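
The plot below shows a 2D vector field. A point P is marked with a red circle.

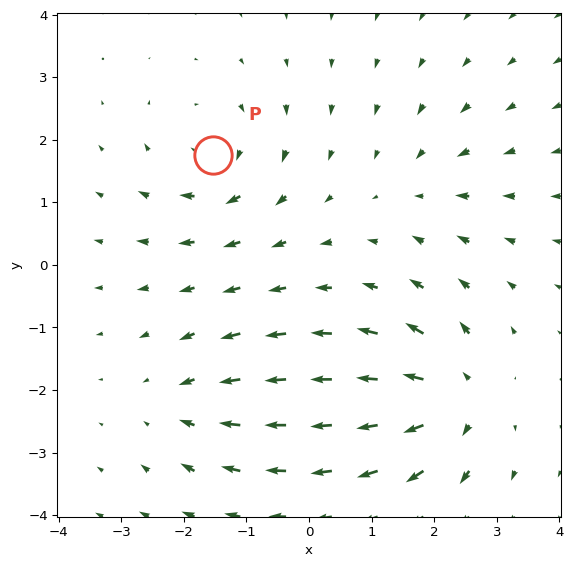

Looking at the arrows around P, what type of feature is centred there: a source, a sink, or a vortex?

vortex

At P (-1.5, 1.8) the arrows circulate clockwise. Divergence ≈0, curl about -4 — near-zero divergence with nonzero curl is a vortex.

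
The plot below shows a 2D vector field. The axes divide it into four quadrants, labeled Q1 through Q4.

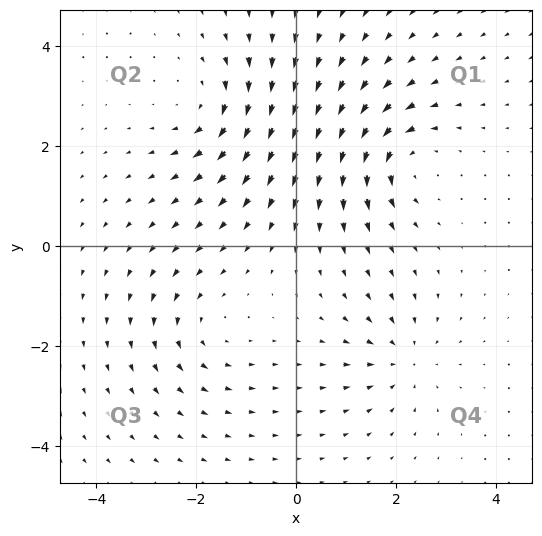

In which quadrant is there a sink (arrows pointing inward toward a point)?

Q4

The sink sits at approximately (2.2, -2.2), which lies in quadrant Q4. The divergence there is about -4, negative as expected for a sink.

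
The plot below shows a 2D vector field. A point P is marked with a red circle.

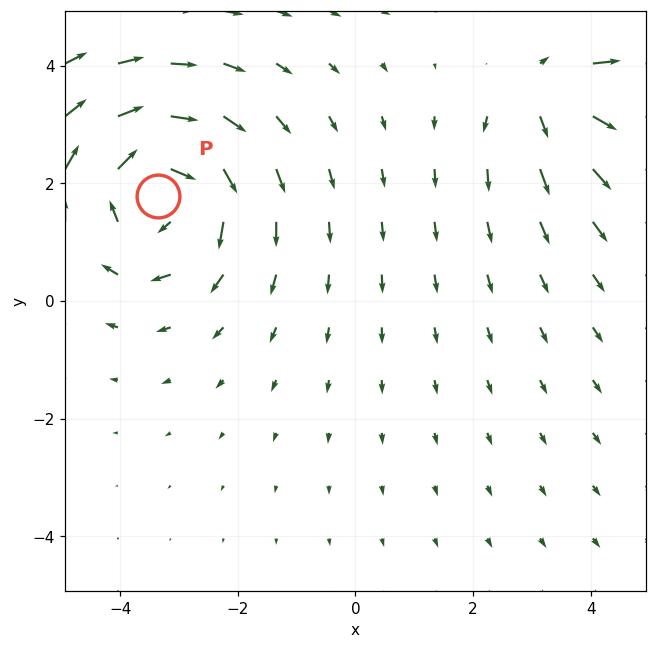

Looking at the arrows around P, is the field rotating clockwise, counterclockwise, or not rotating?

Near P at (-3.4, 1.8) the arrows circulate clockwise. The curl (z-component) there is about -4; negative curl means clockwise rotation.

clockwise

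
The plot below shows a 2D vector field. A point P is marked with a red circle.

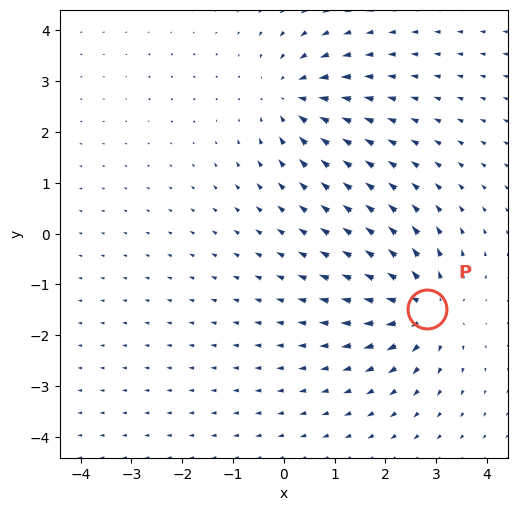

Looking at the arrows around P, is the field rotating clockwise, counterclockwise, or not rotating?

not rotating

Near P at (2.8, -1.5) the arrows show no circulation. The curl there is ≈0.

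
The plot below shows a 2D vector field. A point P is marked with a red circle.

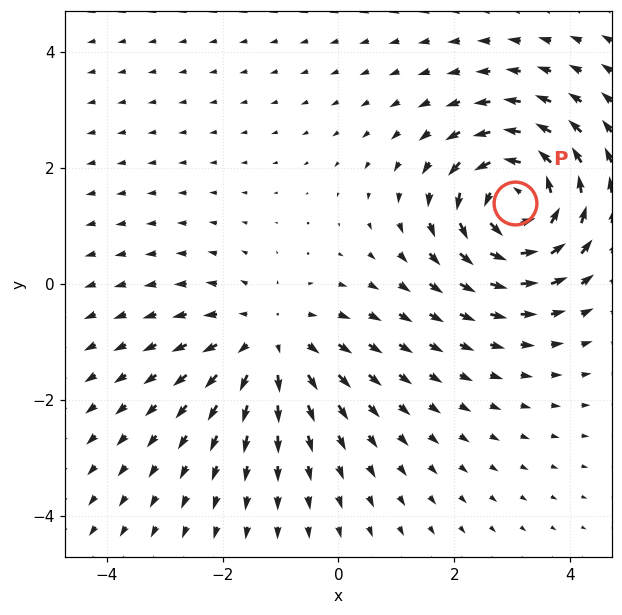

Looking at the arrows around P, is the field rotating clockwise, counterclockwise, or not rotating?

Near P at (3.0, 1.4) the arrows circulate counterclockwise. The curl (z-component) there is about +5; positive curl means counterclockwise rotation.

counterclockwise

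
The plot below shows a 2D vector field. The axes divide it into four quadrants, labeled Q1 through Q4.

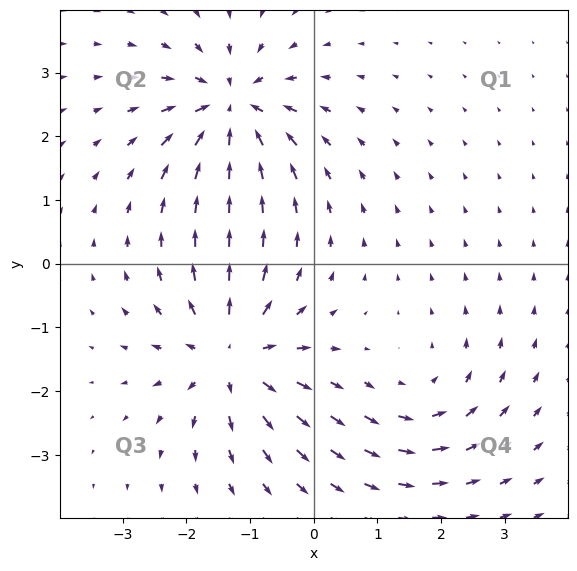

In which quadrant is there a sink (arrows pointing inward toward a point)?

Q2

The sink sits at approximately (-1.3, 2.5), which lies in quadrant Q2. The divergence there is about -5, negative as expected for a sink.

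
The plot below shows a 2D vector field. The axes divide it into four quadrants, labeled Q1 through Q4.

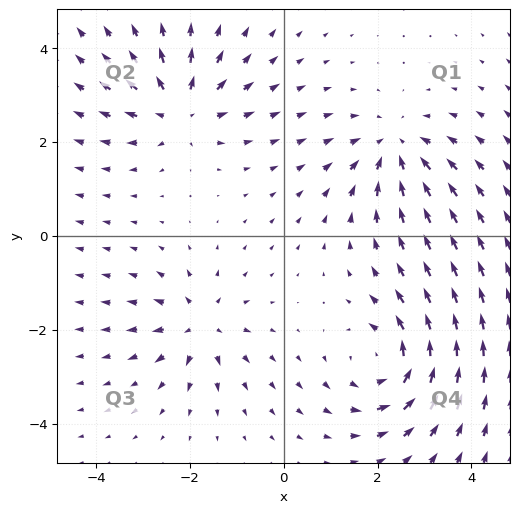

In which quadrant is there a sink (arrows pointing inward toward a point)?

Q1

The sink sits at approximately (2.4, 1.9), which lies in quadrant Q1. The divergence there is about -4, negative as expected for a sink.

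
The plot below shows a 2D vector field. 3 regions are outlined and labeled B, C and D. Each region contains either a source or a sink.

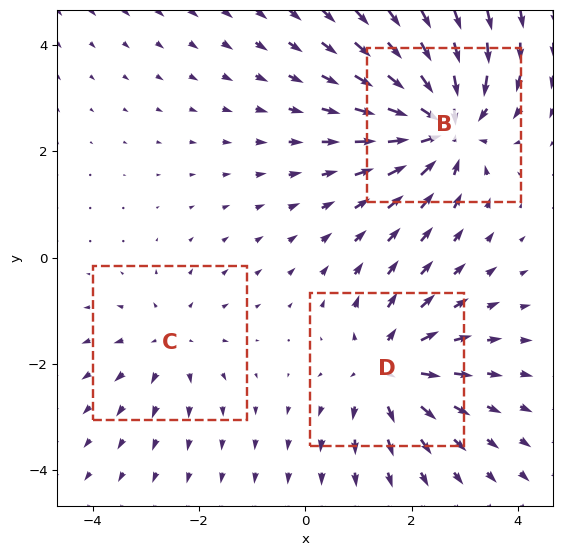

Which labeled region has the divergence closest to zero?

Divergence at each region's feature centre — B: about -5, C: about +2, D: about +4. Region C is closest to zero.

C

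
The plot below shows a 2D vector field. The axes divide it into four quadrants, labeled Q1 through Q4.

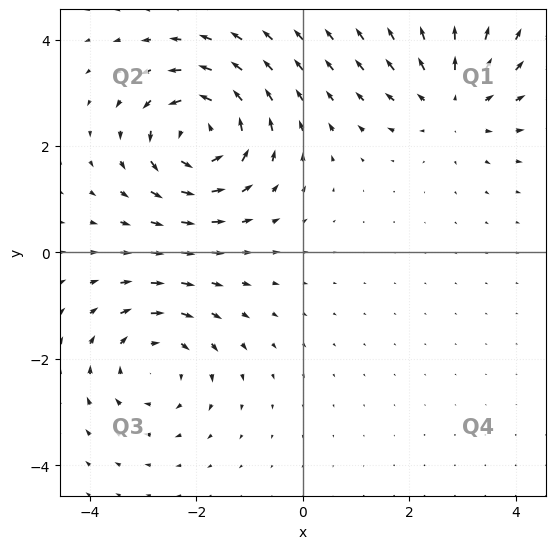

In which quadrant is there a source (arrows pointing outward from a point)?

Q1

The source sits at approximately (2.8, 2.9), which lies in quadrant Q1. The divergence there is about +3, positive as expected for a source.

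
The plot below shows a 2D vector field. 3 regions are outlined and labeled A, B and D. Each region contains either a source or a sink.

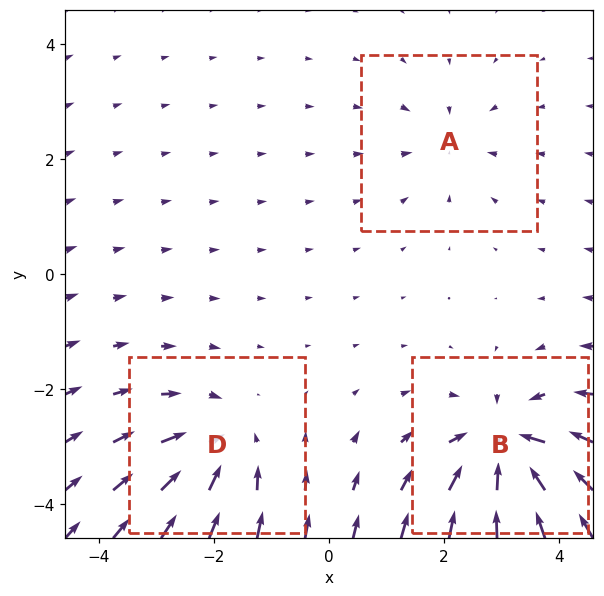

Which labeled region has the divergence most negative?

Divergence at each region's feature centre — A: about -2, B: about -6, D: about -4. Region B is most negative.

B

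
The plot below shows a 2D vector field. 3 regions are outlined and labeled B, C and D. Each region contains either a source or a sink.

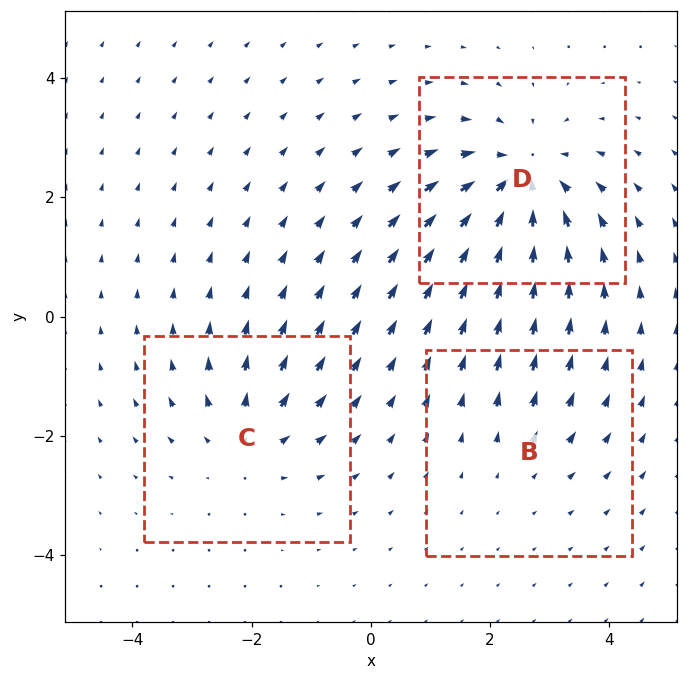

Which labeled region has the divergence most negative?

D

Divergence at each region's feature centre — B: about +2, C: about +3, D: about -5. Region D is most negative.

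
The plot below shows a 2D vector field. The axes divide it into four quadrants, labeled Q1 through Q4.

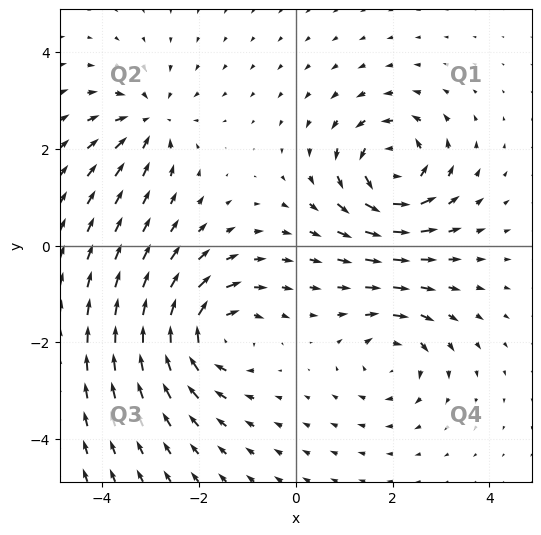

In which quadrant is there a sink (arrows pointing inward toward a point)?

Q2

The sink sits at approximately (-3.0, 2.6), which lies in quadrant Q2. The divergence there is about -4, negative as expected for a sink.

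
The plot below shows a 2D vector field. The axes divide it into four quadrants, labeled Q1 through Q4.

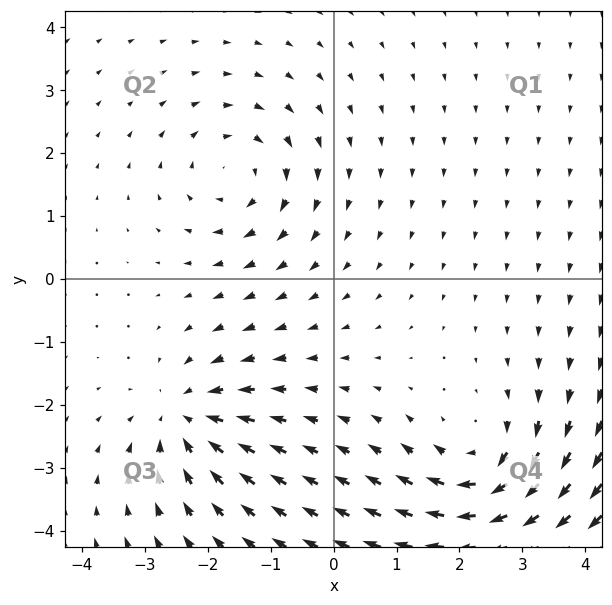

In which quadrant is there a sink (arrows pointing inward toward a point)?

Q3

The sink sits at approximately (-2.3, -2.2), which lies in quadrant Q3. The divergence there is about -4, negative as expected for a sink.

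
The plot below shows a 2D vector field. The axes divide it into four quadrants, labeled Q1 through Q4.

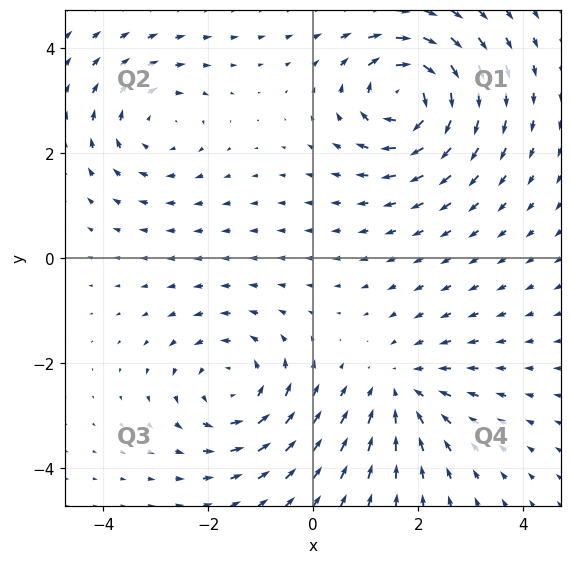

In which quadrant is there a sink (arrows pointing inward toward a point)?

The sink sits at approximately (1.6, -2.5), which lies in quadrant Q4. The divergence there is about -3, negative as expected for a sink.

Q4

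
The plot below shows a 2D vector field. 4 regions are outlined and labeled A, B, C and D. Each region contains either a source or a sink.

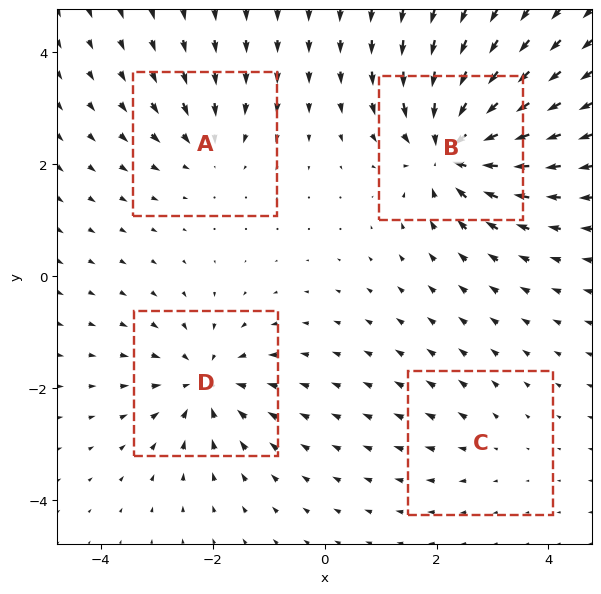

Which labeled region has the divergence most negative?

Divergence at each region's feature centre — A: about -4, B: about -8, C: about +2, D: about -6. Region B is most negative.

B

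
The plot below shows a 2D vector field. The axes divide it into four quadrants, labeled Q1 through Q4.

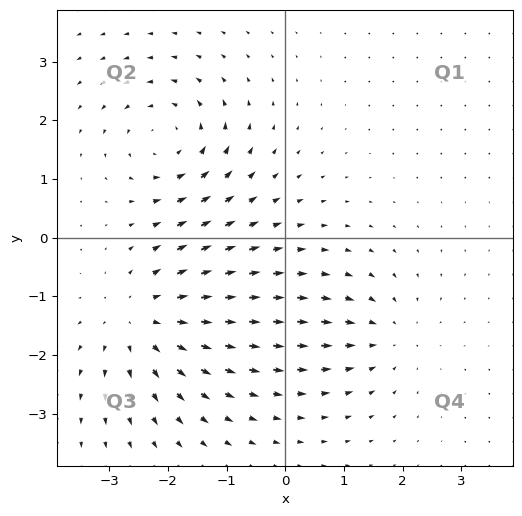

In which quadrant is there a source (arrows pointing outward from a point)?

Q3

The source sits at approximately (-2.4, -1.4), which lies in quadrant Q3. The divergence there is about +3, positive as expected for a source.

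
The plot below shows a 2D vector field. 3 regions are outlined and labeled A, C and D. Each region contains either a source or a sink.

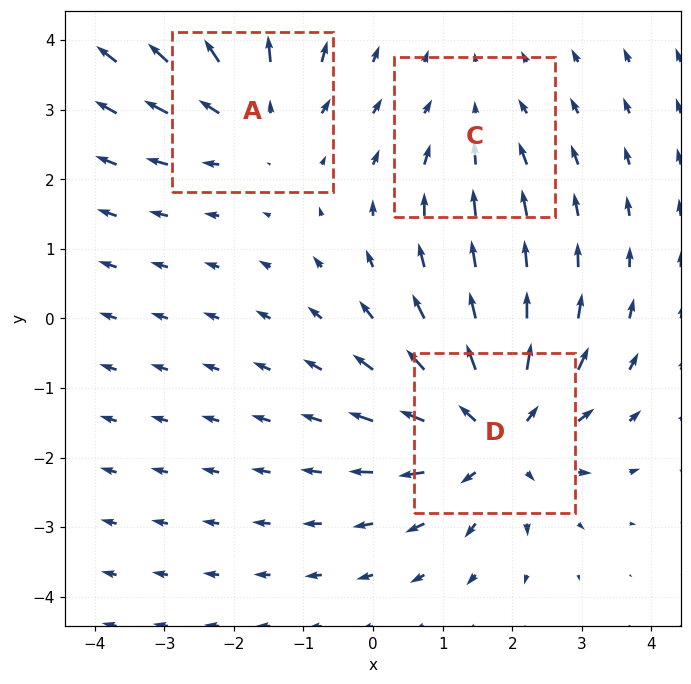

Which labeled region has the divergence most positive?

Divergence at each region's feature centre — A: about +3, C: about -2, D: about +5. Region D is most positive.

D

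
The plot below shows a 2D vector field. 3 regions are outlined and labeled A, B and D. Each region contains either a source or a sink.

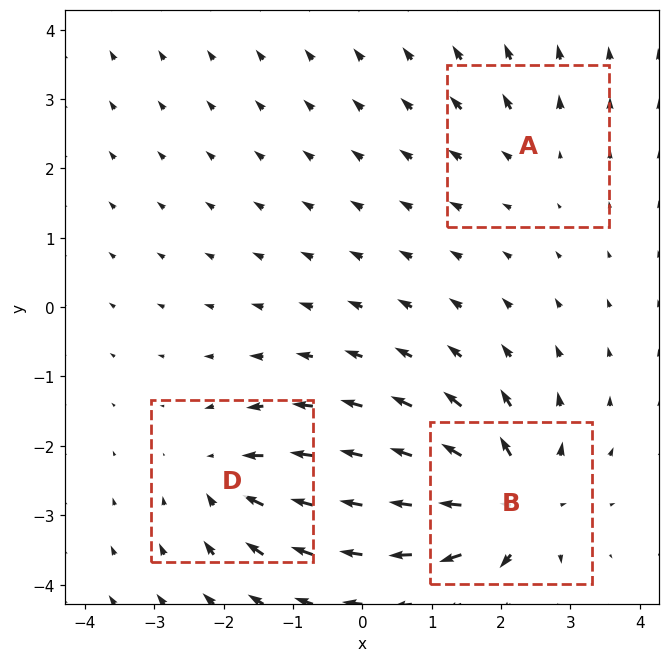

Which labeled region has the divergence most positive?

Divergence at each region's feature centre — A: about +2, B: about +6, D: about -4. Region B is most positive.

B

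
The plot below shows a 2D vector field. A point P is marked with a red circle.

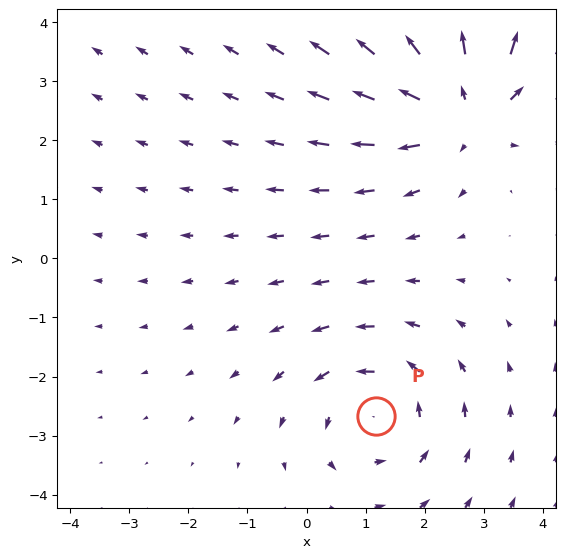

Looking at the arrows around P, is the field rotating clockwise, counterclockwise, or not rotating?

Near P at (1.2, -2.7) the arrows circulate counterclockwise. The curl (z-component) there is about +3; positive curl means counterclockwise rotation.

counterclockwise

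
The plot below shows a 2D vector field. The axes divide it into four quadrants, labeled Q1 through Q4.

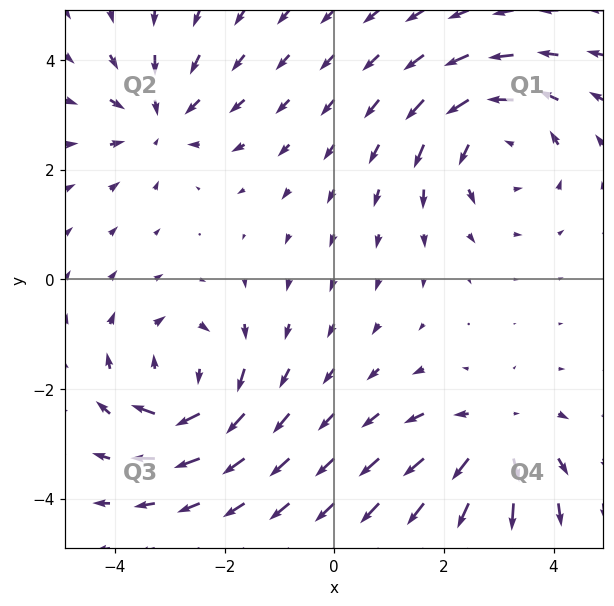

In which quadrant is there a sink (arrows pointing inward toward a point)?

The sink sits at approximately (-3.2, 2.9), which lies in quadrant Q2. The divergence there is about -3, negative as expected for a sink.

Q2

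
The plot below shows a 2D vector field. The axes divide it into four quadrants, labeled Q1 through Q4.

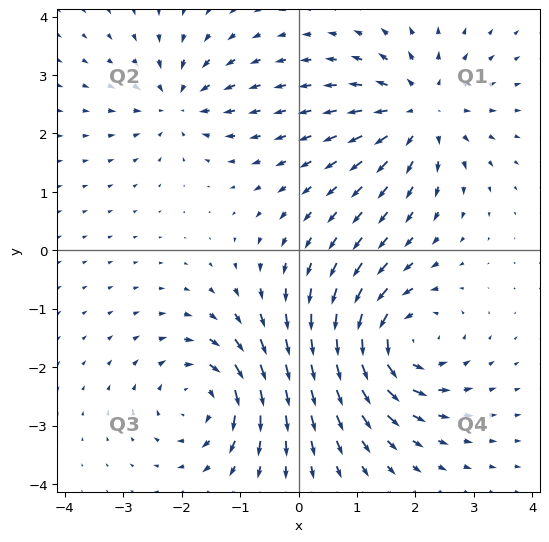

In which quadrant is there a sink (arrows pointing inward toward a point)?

Q2

The sink sits at approximately (-2.1, 2.5), which lies in quadrant Q2. The divergence there is about -4, negative as expected for a sink.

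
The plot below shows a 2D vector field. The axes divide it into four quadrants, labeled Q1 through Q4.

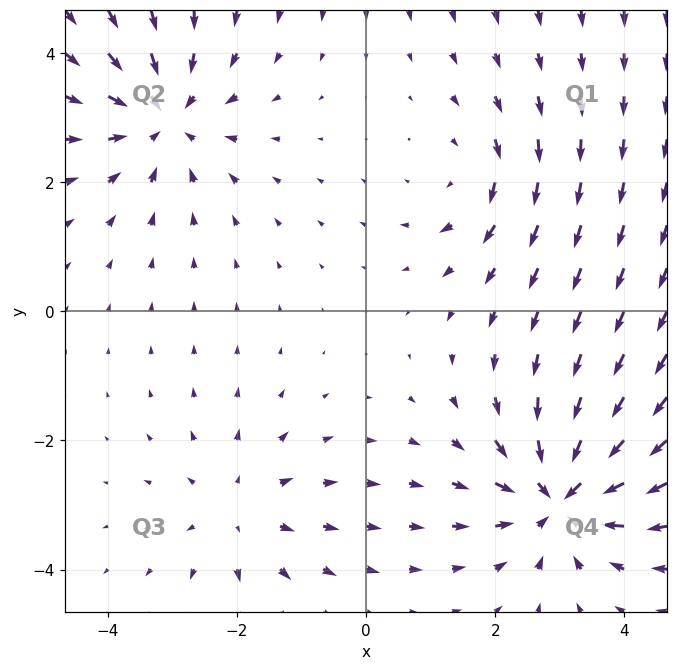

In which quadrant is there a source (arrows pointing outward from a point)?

The source sits at approximately (-2.0, -3.1), which lies in quadrant Q3. The divergence there is about +3, positive as expected for a source.

Q3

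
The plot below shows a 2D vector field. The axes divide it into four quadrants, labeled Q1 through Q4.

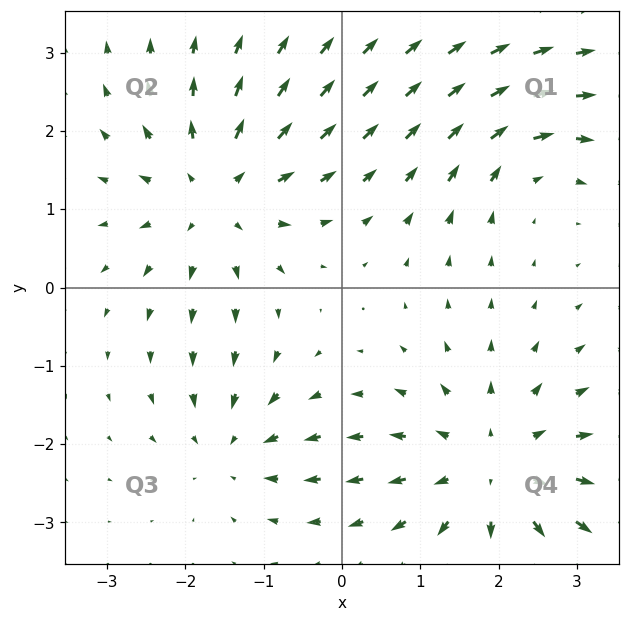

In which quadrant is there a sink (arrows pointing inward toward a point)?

Q3

The sink sits at approximately (-1.4, -2.1), which lies in quadrant Q3. The divergence there is about -3, negative as expected for a sink.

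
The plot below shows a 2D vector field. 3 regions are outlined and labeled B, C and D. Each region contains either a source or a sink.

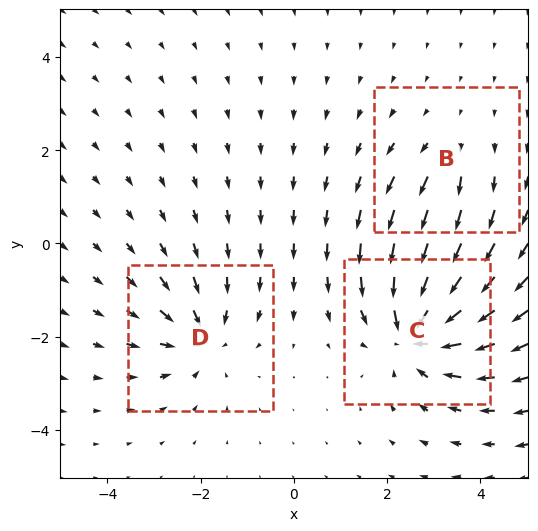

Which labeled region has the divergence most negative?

Divergence at each region's feature centre — B: about +2, C: about -5, D: about -4. Region C is most negative.

C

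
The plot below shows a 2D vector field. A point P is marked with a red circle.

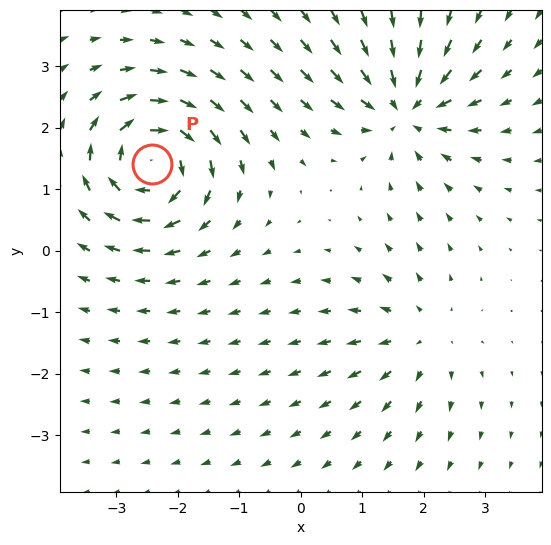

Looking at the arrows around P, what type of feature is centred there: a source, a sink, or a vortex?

At P (-2.4, 1.4) the arrows circulate clockwise. Divergence ≈0, curl about -7 — near-zero divergence with nonzero curl is a vortex.

vortex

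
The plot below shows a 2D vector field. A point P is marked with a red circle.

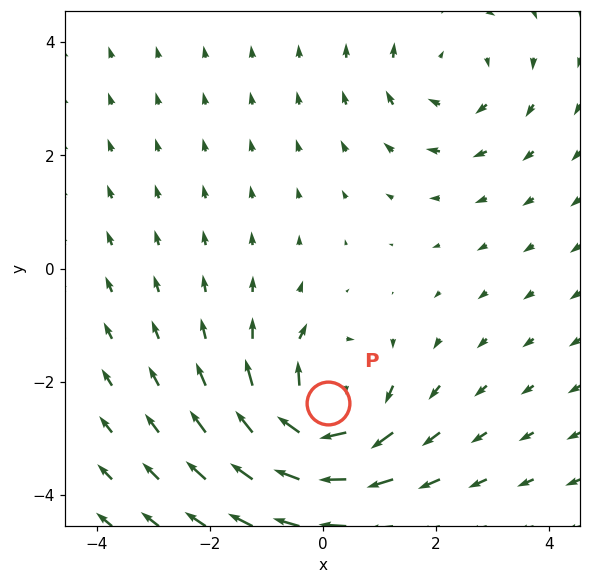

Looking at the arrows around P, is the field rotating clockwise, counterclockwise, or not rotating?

Near P at (0.1, -2.4) the arrows circulate clockwise. The curl (z-component) there is about -5; negative curl means clockwise rotation.

clockwise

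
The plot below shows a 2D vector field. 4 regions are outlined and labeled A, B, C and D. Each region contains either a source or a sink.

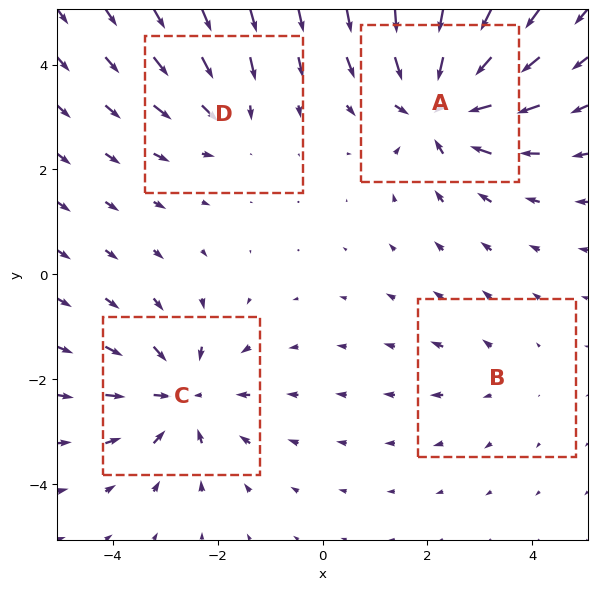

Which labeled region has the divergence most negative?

Divergence at each region's feature centre — A: about -7, B: about +2, C: about -5, D: about -3. Region A is most negative.

A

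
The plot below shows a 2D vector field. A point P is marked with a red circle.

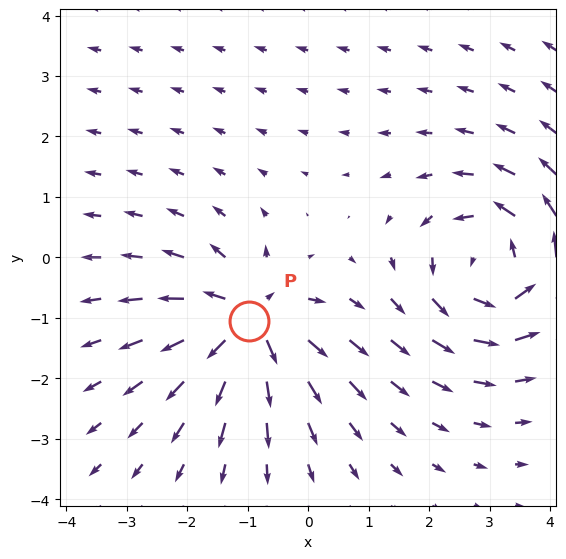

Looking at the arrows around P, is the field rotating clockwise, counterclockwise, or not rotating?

not rotating

Near P at (-1.0, -1.1) the arrows show no circulation. The curl there is ≈0.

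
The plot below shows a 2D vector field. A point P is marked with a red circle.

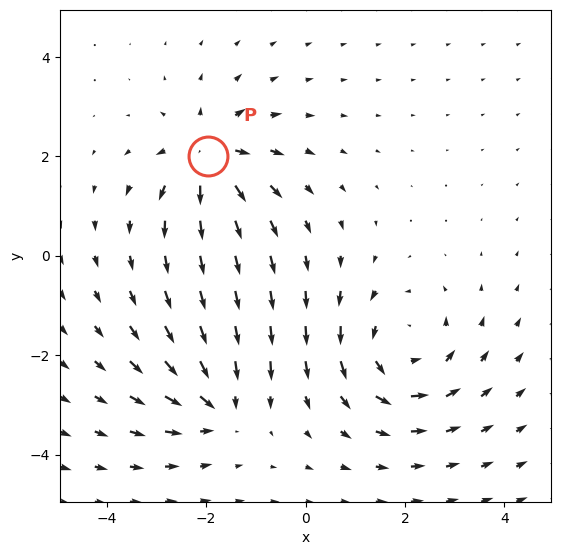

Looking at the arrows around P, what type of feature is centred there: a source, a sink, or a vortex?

source

At P (-2.0, 2.0) the arrows spread outward. Divergence about +5, curl ≈0 — positive divergence with near-zero curl is a source.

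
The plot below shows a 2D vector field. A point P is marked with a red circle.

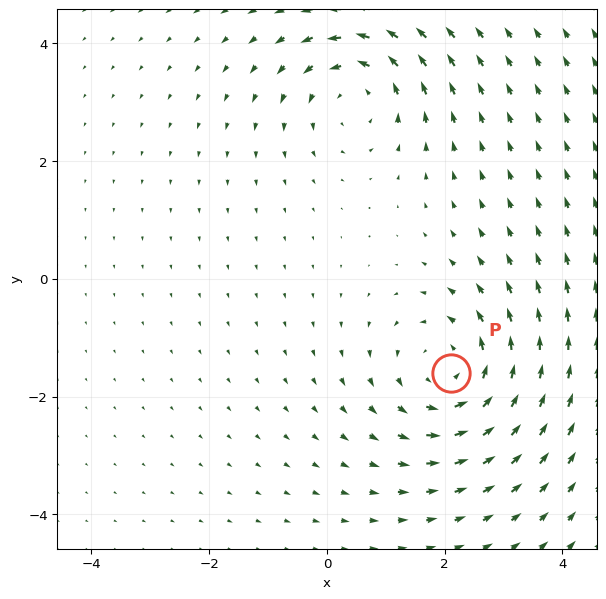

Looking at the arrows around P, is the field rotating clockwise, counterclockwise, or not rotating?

counterclockwise

Near P at (2.1, -1.6) the arrows circulate counterclockwise. The curl (z-component) there is about +4; positive curl means counterclockwise rotation.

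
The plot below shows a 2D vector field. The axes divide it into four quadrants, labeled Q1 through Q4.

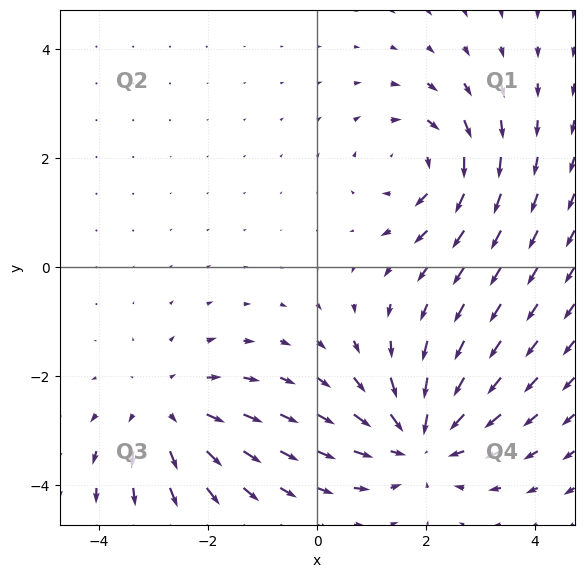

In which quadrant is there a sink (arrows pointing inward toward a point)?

Q4

The sink sits at approximately (1.9, -3.2), which lies in quadrant Q4. The divergence there is about -3, negative as expected for a sink.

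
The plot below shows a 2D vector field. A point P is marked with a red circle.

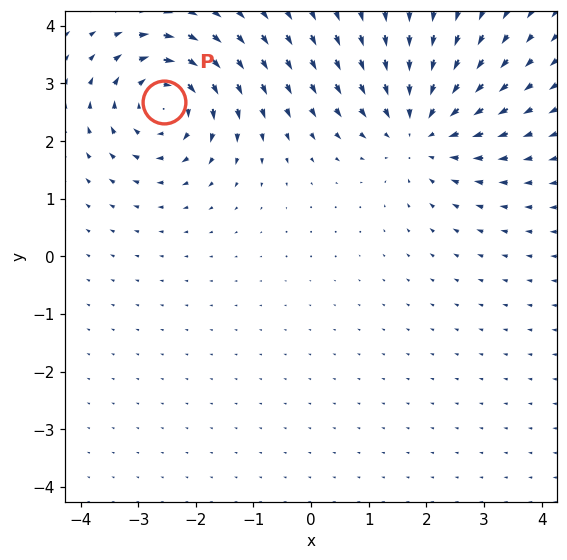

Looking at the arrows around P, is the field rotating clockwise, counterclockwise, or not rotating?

clockwise

Near P at (-2.5, 2.7) the arrows circulate clockwise. The curl (z-component) there is about -5; negative curl means clockwise rotation.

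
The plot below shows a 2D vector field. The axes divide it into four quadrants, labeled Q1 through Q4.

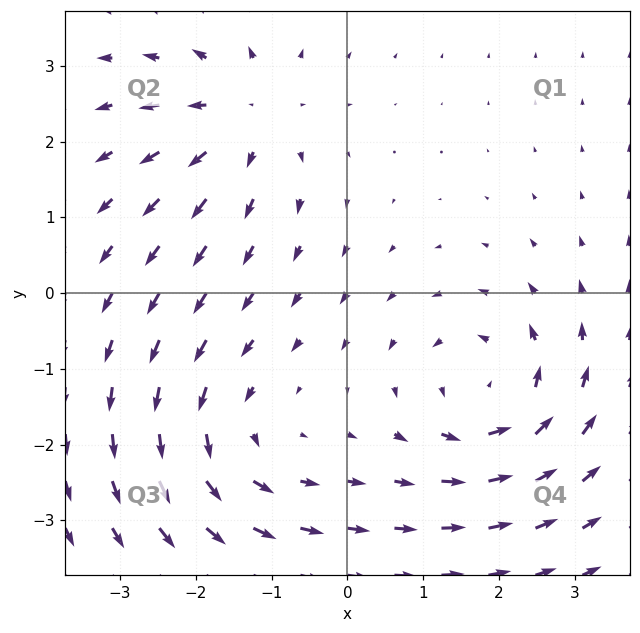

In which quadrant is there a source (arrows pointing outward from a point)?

Q2

The source sits at approximately (-1.3, 2.3), which lies in quadrant Q2. The divergence there is about +4, positive as expected for a source.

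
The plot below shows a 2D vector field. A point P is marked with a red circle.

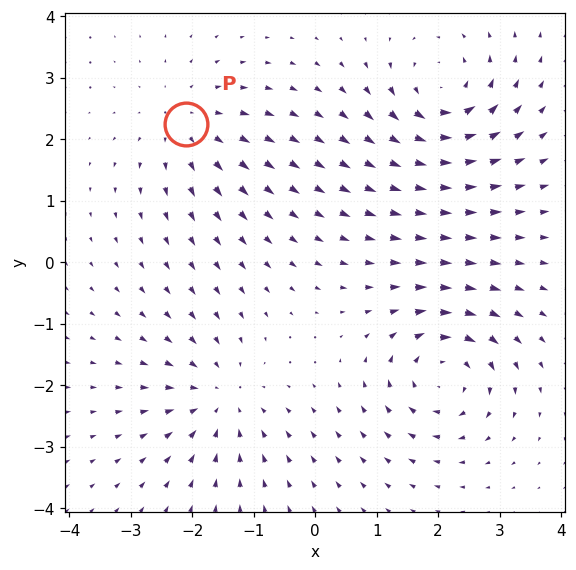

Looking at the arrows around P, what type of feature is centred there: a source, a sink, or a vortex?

At P (-2.1, 2.3) the arrows spread outward. Divergence about +4, curl ≈0 — positive divergence with near-zero curl is a source.

source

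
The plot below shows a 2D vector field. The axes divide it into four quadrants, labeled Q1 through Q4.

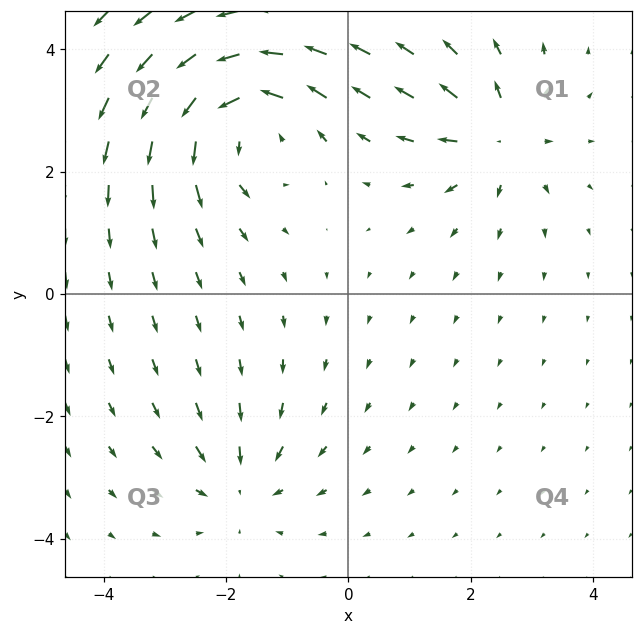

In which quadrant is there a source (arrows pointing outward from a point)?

The source sits at approximately (2.5, 2.6), which lies in quadrant Q1. The divergence there is about +4, positive as expected for a source.

Q1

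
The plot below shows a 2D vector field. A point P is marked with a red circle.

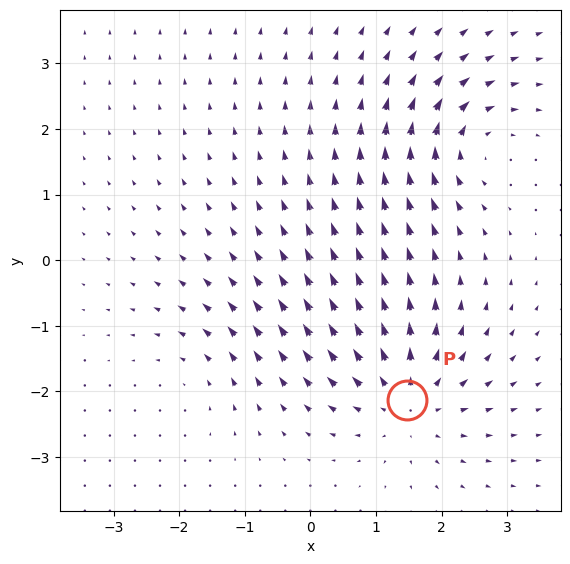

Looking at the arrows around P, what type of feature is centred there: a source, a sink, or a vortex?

At P (1.5, -2.1) the arrows spread outward. Divergence about +5, curl ≈0 — positive divergence with near-zero curl is a source.

source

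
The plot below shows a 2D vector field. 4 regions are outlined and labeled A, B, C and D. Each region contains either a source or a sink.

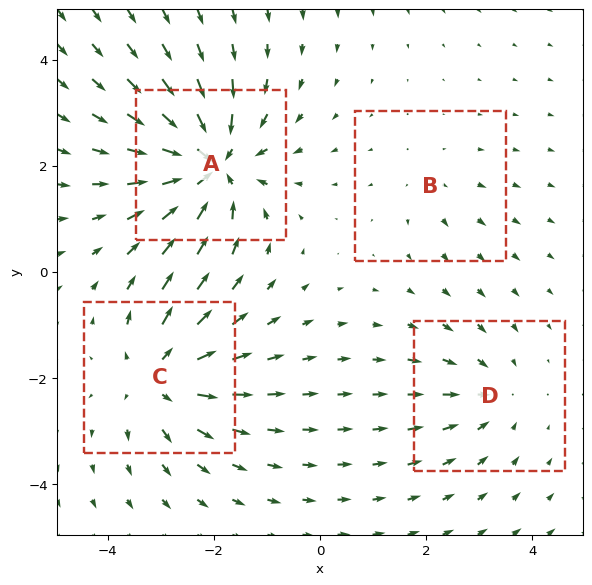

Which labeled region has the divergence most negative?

Divergence at each region's feature centre — A: about -7, B: about +2, C: about +5, D: about -3. Region A is most negative.

A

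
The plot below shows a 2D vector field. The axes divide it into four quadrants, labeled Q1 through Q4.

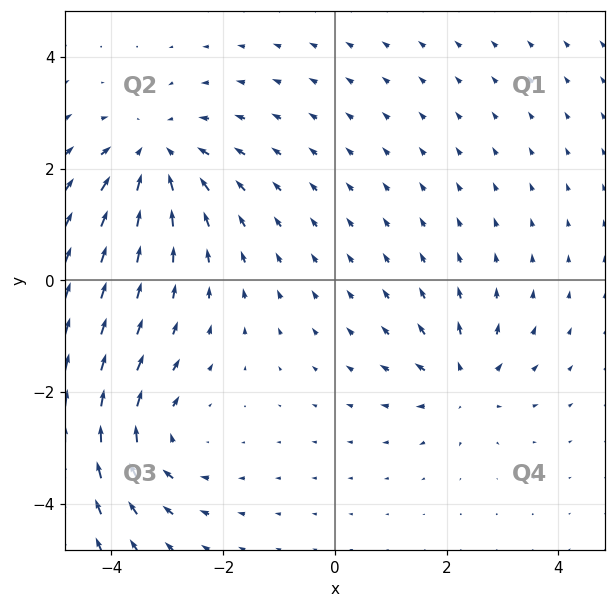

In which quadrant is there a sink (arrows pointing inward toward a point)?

Q2

The sink sits at approximately (-3.2, 2.2), which lies in quadrant Q2. The divergence there is about -4, negative as expected for a sink.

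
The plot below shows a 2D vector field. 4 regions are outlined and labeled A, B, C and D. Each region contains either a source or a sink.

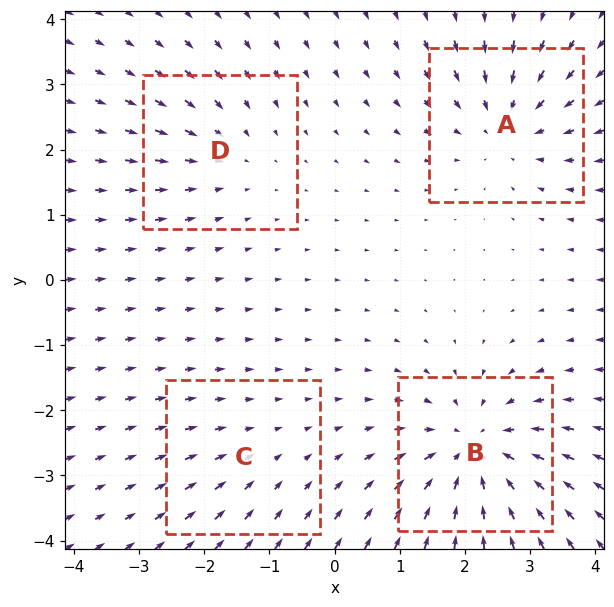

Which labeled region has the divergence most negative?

Divergence at each region's feature centre — A: about -5, B: about -7, C: about -2, D: about -3. Region B is most negative.

B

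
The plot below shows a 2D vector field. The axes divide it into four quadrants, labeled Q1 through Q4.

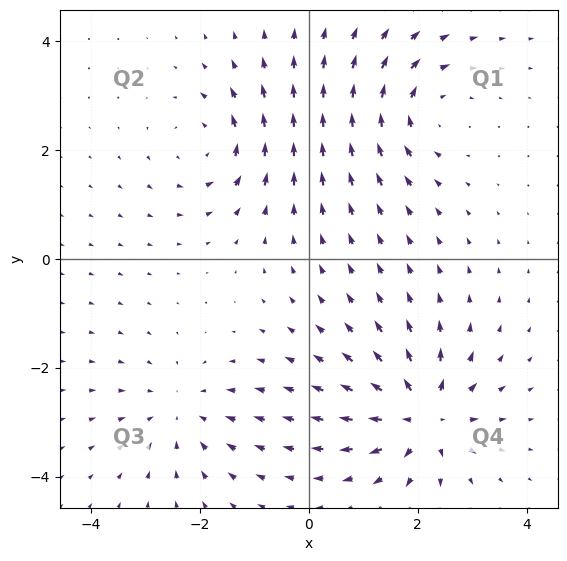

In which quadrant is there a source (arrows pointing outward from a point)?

The source sits at approximately (2.1, -2.9), which lies in quadrant Q4. The divergence there is about +7, positive as expected for a source.

Q4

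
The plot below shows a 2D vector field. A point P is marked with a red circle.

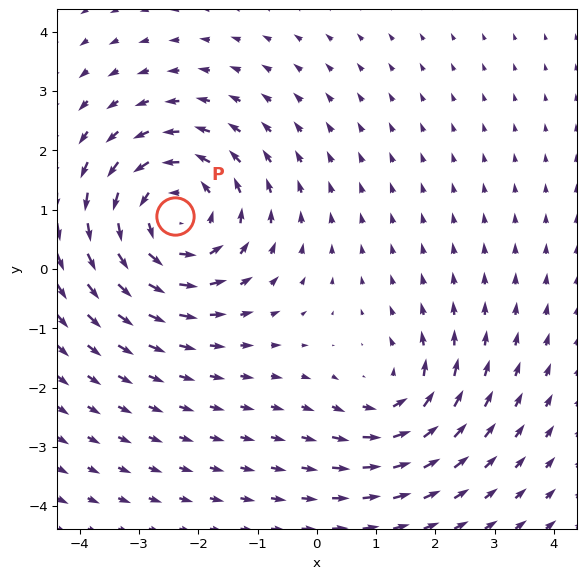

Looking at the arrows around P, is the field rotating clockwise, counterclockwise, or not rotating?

counterclockwise

Near P at (-2.4, 0.9) the arrows circulate counterclockwise. The curl (z-component) there is about +4; positive curl means counterclockwise rotation.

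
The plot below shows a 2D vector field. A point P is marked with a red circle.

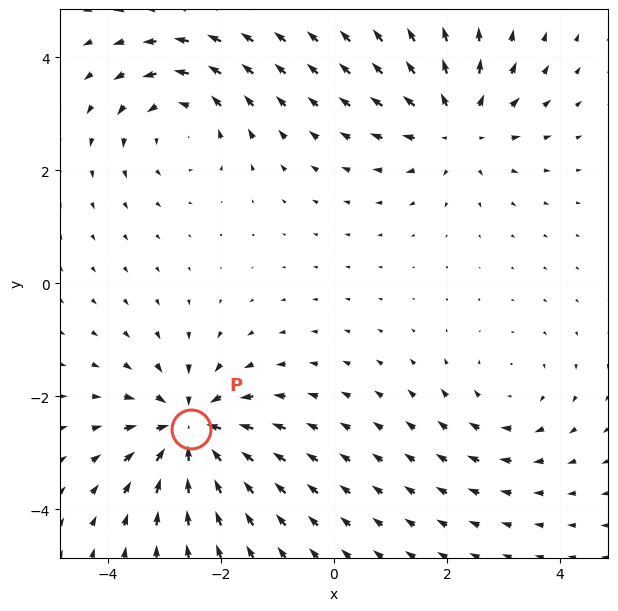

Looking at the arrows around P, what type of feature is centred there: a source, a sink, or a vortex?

sink

At P (-2.5, -2.6) the arrows converge inward. Divergence about -6, curl ≈0 — negative divergence with near-zero curl is a sink.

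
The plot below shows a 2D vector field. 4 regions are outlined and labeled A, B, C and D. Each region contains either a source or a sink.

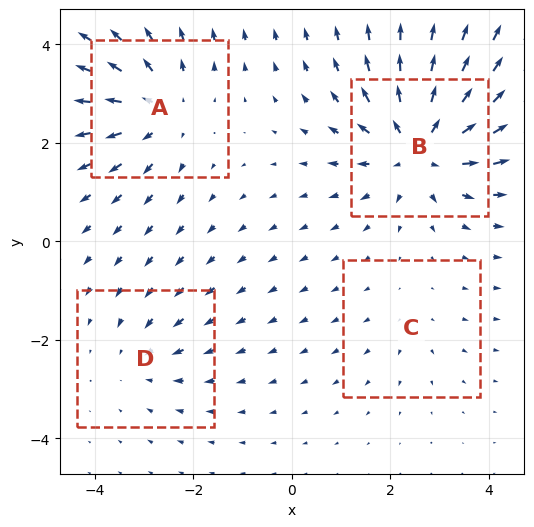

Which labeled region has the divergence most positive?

Divergence at each region's feature centre — A: about +5, B: about +7, C: about +2, D: about -3. Region B is most positive.

B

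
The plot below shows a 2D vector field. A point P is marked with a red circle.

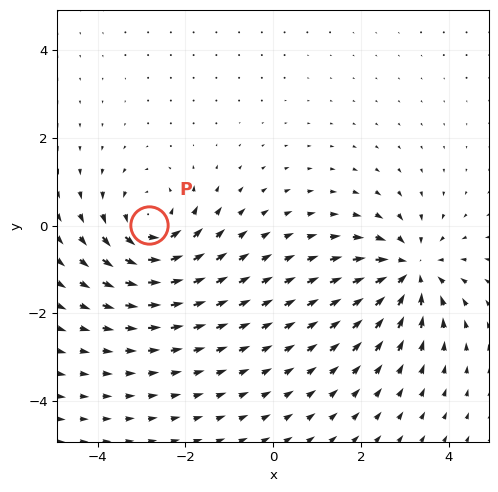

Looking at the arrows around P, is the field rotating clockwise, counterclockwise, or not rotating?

Near P at (-2.8, 0.0) the arrows circulate counterclockwise. The curl (z-component) there is about +5; positive curl means counterclockwise rotation.

counterclockwise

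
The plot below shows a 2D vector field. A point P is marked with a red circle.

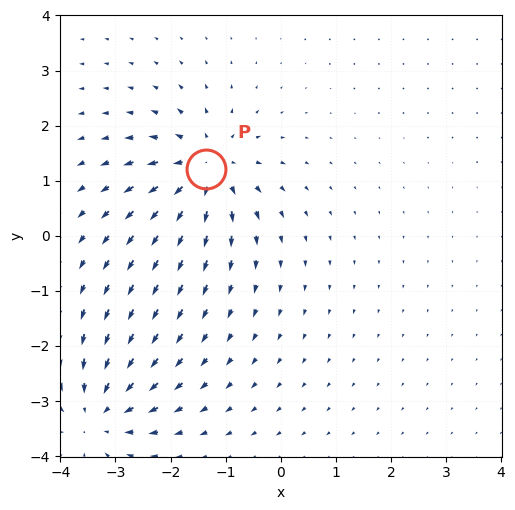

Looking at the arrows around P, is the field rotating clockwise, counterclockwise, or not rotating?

not rotating

Near P at (-1.3, 1.2) the arrows show no circulation. The curl there is ≈0.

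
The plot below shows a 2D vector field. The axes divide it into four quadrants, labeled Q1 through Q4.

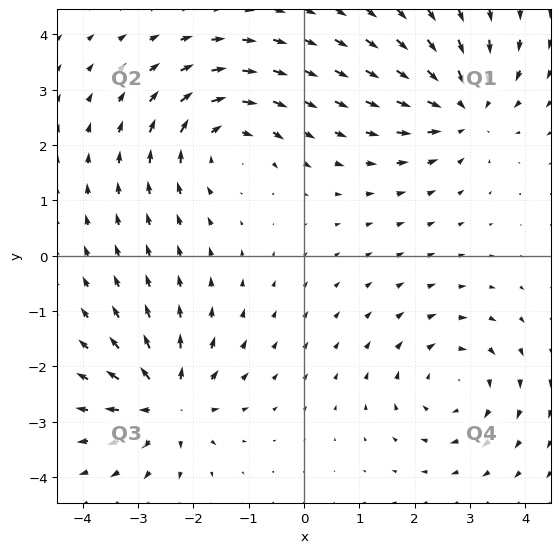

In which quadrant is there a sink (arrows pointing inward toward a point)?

The sink sits at approximately (2.9, 2.7), which lies in quadrant Q1. The divergence there is about -5, negative as expected for a sink.

Q1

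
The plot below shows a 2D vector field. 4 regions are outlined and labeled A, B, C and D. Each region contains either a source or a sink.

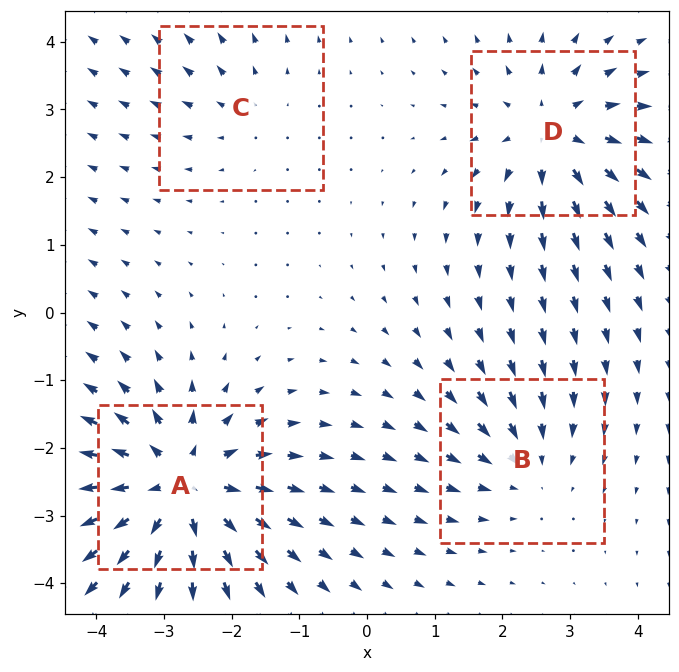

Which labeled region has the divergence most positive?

Divergence at each region's feature centre — A: about +7, B: about -3, C: about +2, D: about +5. Region A is most positive.

A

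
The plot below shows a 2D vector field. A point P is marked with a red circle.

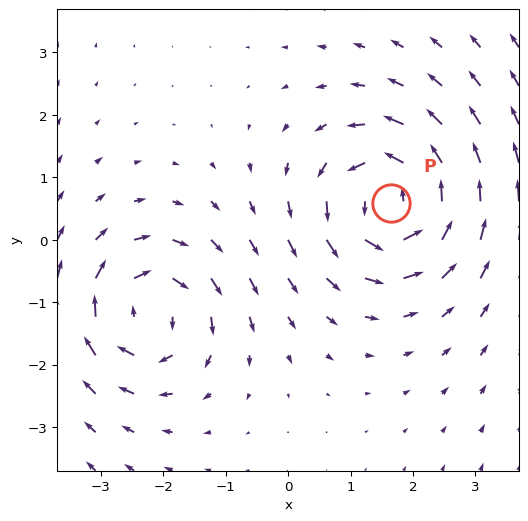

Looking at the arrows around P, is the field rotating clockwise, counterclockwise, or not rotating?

Near P at (1.6, 0.6) the arrows circulate counterclockwise. The curl (z-component) there is about +6; positive curl means counterclockwise rotation.

counterclockwise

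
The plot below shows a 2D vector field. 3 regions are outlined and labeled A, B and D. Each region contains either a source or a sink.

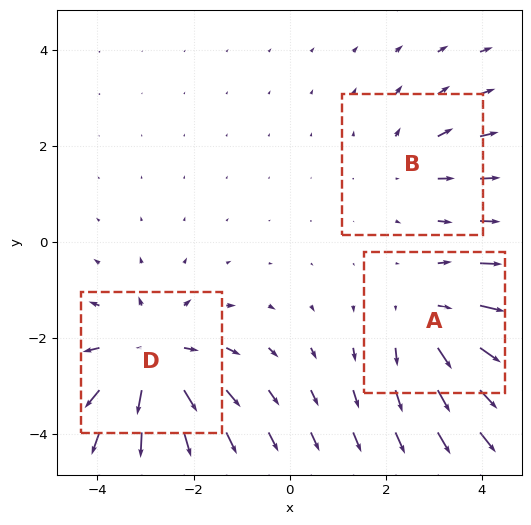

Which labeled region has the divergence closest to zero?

B

Divergence at each region's feature centre — A: about +3, B: about +2, D: about +4. Region B is closest to zero.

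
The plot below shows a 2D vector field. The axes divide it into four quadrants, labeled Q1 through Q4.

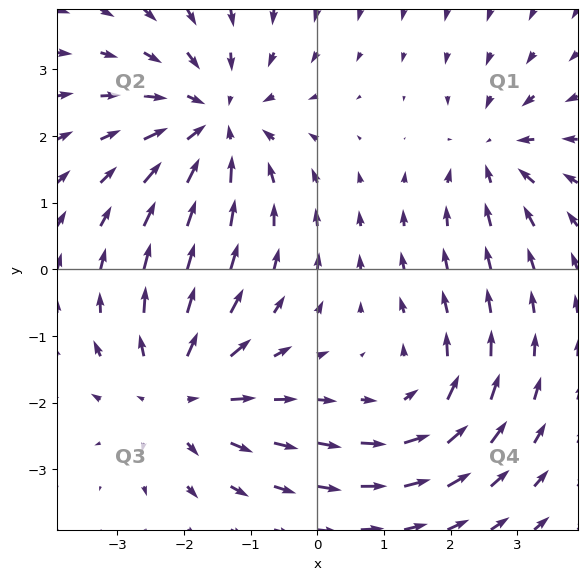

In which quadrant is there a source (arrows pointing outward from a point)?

The source sits at approximately (-2.1, -1.8), which lies in quadrant Q3. The divergence there is about +4, positive as expected for a source.

Q3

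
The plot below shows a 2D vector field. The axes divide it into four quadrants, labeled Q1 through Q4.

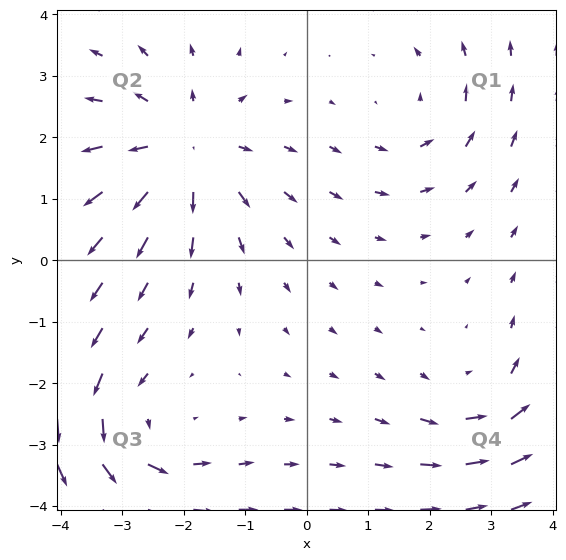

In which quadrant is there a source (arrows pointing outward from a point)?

Q2

The source sits at approximately (-2.0, 1.8), which lies in quadrant Q2. The divergence there is about +4, positive as expected for a source.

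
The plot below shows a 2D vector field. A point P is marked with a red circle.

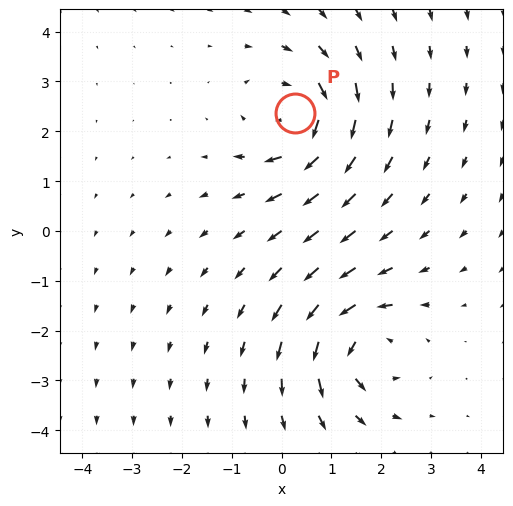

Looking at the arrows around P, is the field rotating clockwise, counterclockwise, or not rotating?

clockwise

Near P at (0.3, 2.4) the arrows circulate clockwise. The curl (z-component) there is about -4; negative curl means clockwise rotation.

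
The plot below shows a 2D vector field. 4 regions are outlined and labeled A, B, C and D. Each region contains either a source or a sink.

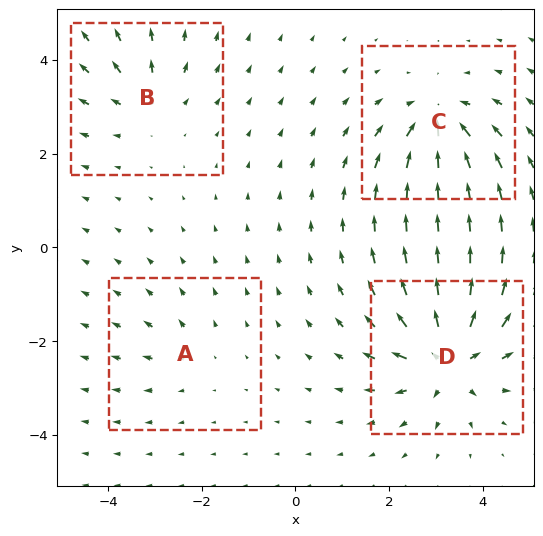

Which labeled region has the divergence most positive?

D

Divergence at each region's feature centre — A: about +2, B: about +4, C: about -6, D: about +8. Region D is most positive.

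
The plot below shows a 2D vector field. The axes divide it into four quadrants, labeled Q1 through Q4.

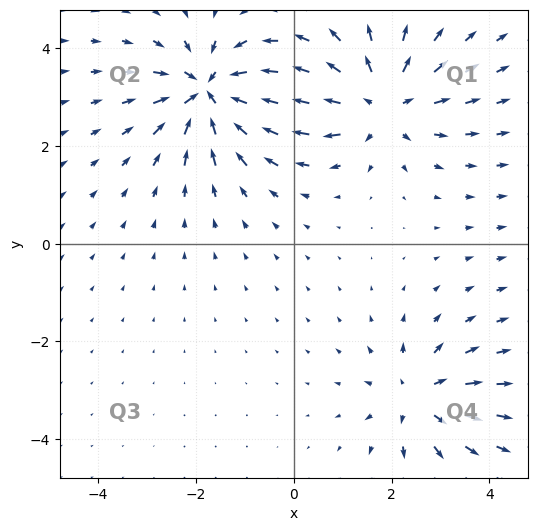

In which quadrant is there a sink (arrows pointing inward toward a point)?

The sink sits at approximately (-1.7, 3.1), which lies in quadrant Q2. The divergence there is about -6, negative as expected for a sink.

Q2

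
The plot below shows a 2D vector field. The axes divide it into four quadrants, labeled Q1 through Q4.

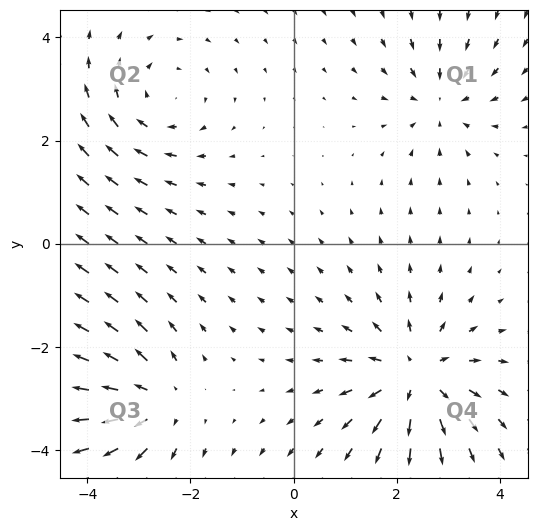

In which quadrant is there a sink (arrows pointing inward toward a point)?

Q1

The sink sits at approximately (2.9, 2.8), which lies in quadrant Q1. The divergence there is about -3, negative as expected for a sink.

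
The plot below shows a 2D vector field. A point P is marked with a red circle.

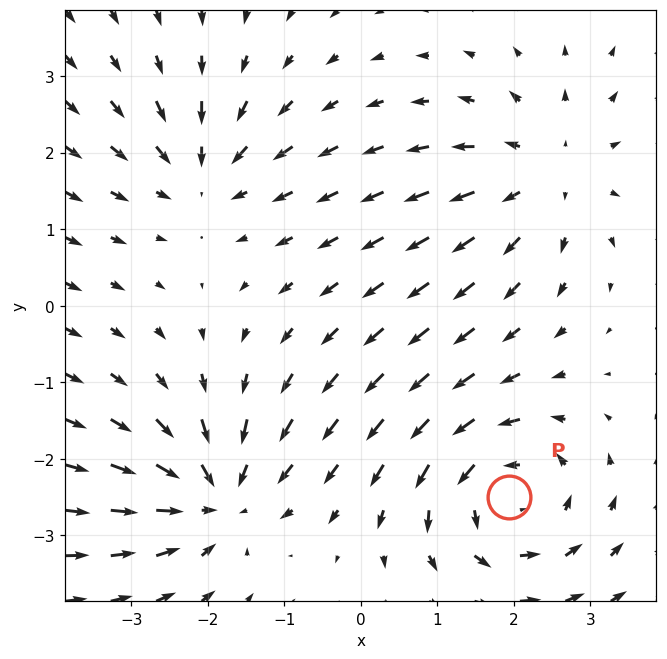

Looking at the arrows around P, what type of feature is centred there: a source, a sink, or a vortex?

At P (1.9, -2.5) the arrows circulate counterclockwise. Divergence ≈0, curl about +5 — near-zero divergence with nonzero curl is a vortex.

vortex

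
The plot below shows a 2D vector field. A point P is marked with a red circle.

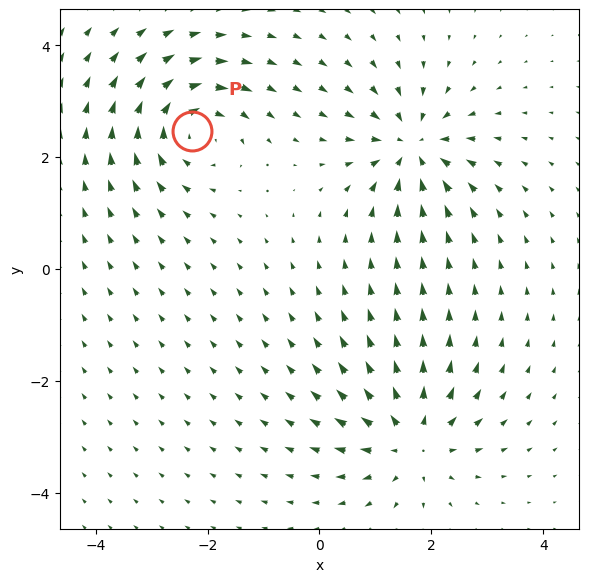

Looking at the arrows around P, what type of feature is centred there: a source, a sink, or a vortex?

At P (-2.3, 2.5) the arrows circulate clockwise. Divergence ≈0, curl about -6 — near-zero divergence with nonzero curl is a vortex.

vortex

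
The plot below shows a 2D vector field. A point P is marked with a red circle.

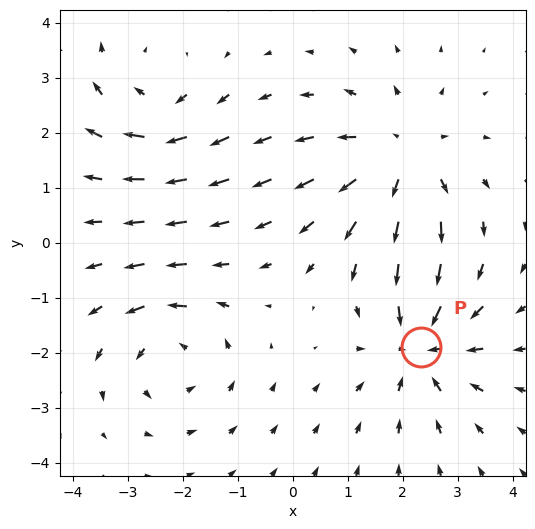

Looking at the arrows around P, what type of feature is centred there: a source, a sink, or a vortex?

At P (2.3, -1.9) the arrows converge inward. Divergence about -5, curl ≈0 — negative divergence with near-zero curl is a sink.

sink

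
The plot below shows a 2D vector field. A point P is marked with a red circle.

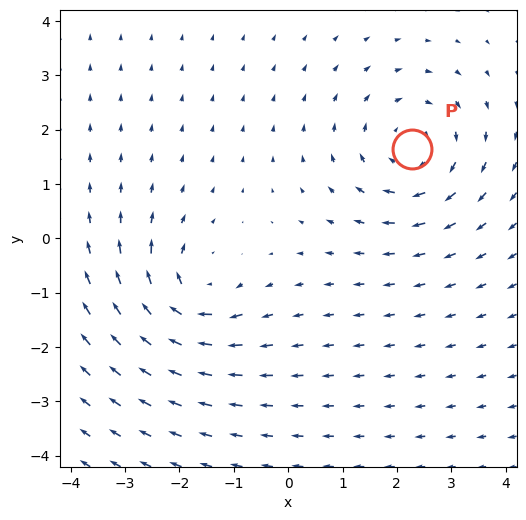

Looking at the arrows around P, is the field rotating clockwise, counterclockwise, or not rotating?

clockwise

Near P at (2.3, 1.6) the arrows circulate clockwise. The curl (z-component) there is about -4; negative curl means clockwise rotation.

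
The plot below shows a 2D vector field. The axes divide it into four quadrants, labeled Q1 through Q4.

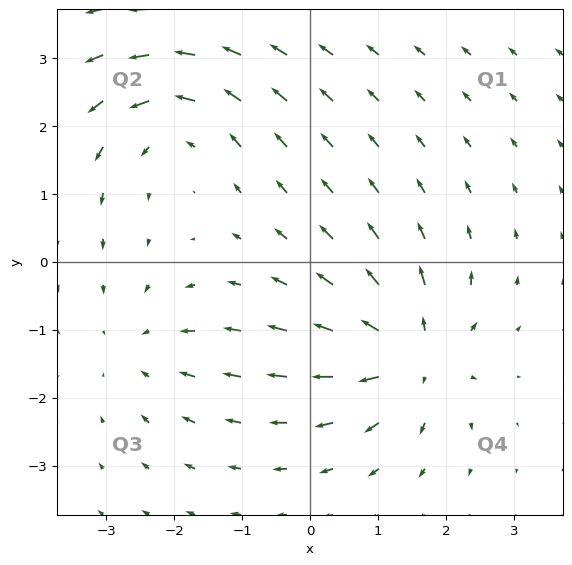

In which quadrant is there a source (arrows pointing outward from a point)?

Q4

The source sits at approximately (1.5, -1.3), which lies in quadrant Q4. The divergence there is about +6, positive as expected for a source.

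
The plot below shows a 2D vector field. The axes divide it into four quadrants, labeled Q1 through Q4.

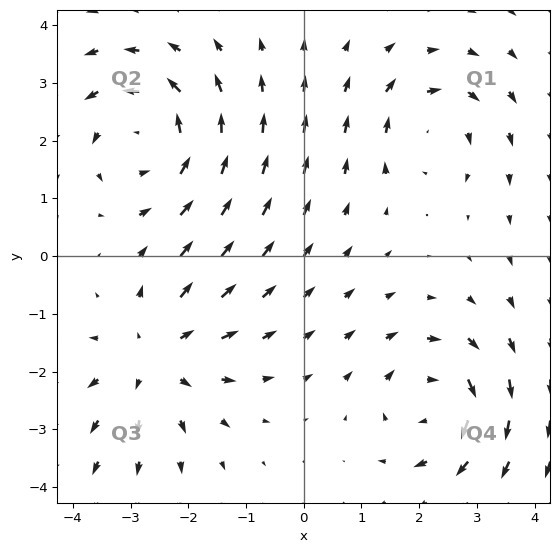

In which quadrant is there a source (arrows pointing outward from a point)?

The source sits at approximately (-2.6, -1.7), which lies in quadrant Q3. The divergence there is about +4, positive as expected for a source.

Q3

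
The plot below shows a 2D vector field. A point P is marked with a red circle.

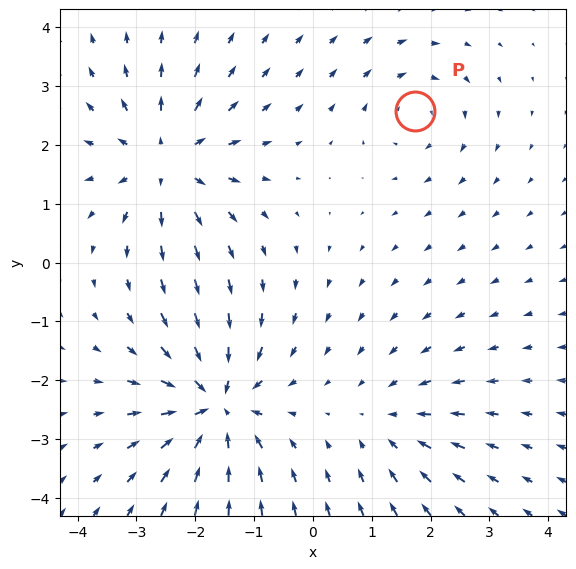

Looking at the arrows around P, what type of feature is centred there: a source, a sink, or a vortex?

At P (1.7, 2.6) the arrows circulate clockwise. Divergence ≈0, curl about -3 — near-zero divergence with nonzero curl is a vortex.

vortex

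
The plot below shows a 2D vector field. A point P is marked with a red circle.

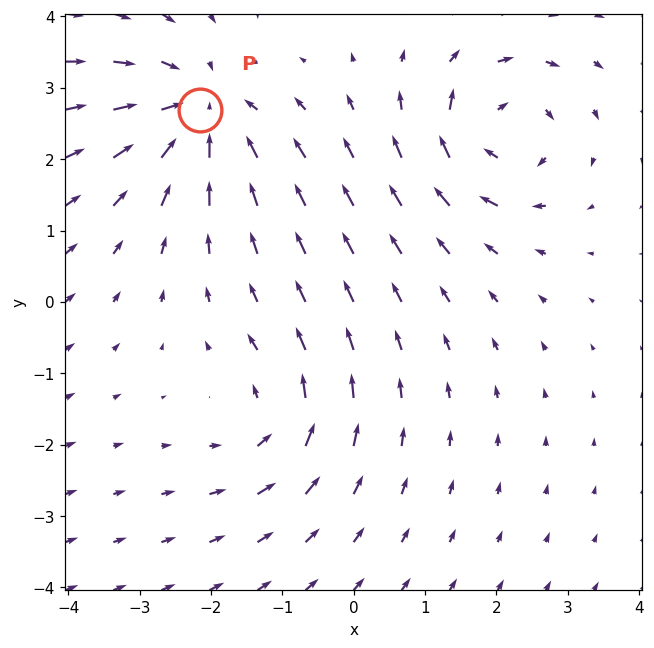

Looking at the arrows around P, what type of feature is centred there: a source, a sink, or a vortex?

At P (-2.1, 2.7) the arrows converge inward. Divergence about -5, curl ≈0 — negative divergence with near-zero curl is a sink.

sink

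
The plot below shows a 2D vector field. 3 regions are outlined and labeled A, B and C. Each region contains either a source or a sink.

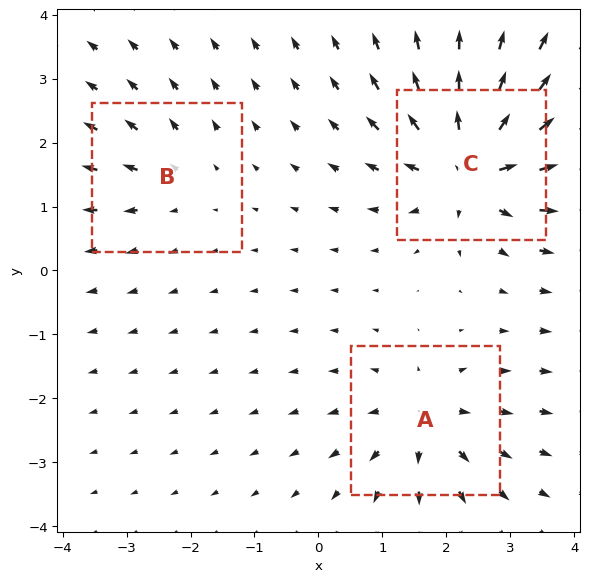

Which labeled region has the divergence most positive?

C

Divergence at each region's feature centre — A: about +4, B: about +2, C: about +6. Region C is most positive.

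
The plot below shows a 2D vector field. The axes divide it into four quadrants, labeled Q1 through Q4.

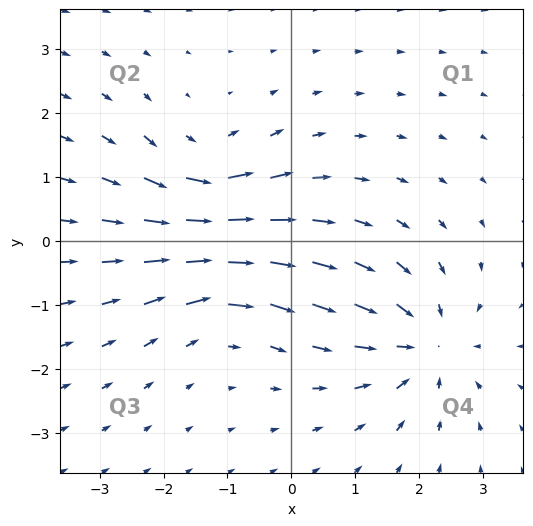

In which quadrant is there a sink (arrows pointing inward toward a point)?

The sink sits at approximately (2.1, -1.6), which lies in quadrant Q4. The divergence there is about -4, negative as expected for a sink.

Q4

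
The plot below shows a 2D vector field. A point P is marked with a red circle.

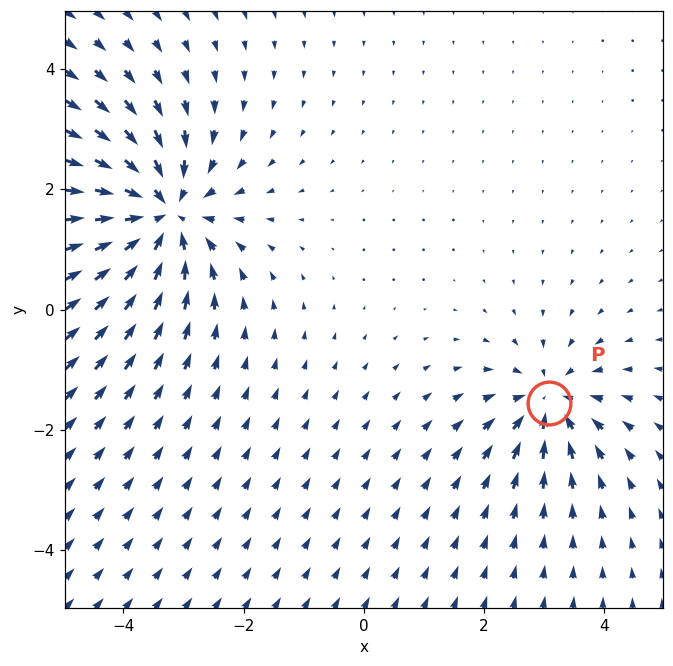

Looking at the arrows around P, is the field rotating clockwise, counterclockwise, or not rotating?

not rotating

Near P at (3.1, -1.6) the arrows show no circulation. The curl there is ≈0.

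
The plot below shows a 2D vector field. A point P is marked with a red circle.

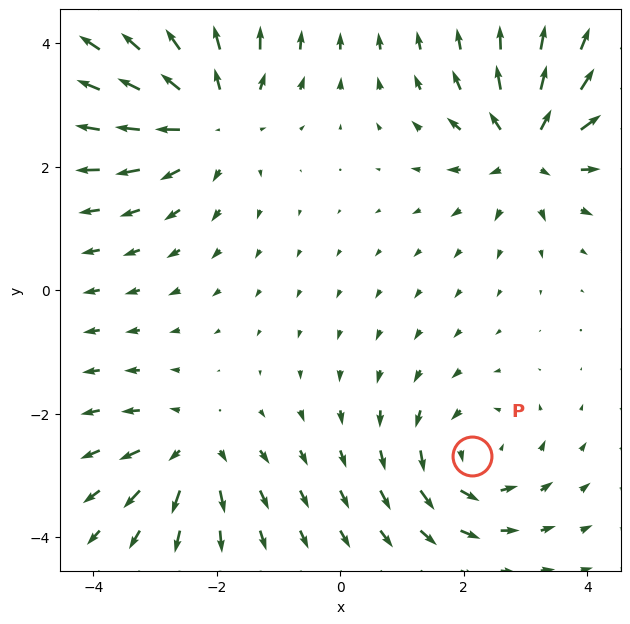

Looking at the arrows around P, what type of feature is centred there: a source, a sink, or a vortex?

At P (2.1, -2.7) the arrows circulate counterclockwise. Divergence ≈0, curl about +4 — near-zero divergence with nonzero curl is a vortex.

vortex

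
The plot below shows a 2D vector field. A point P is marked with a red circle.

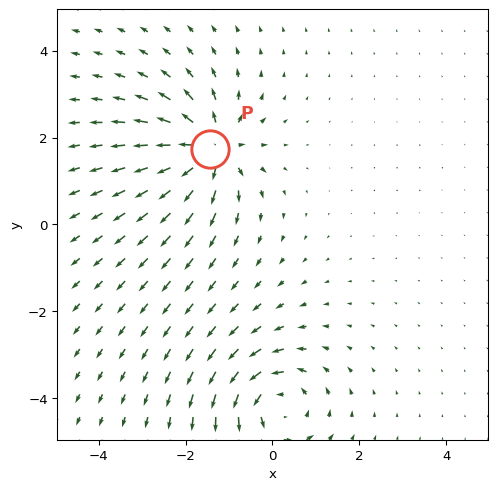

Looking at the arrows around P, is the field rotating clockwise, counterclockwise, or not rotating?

Near P at (-1.4, 1.7) the arrows show no circulation. The curl there is ≈0.

not rotating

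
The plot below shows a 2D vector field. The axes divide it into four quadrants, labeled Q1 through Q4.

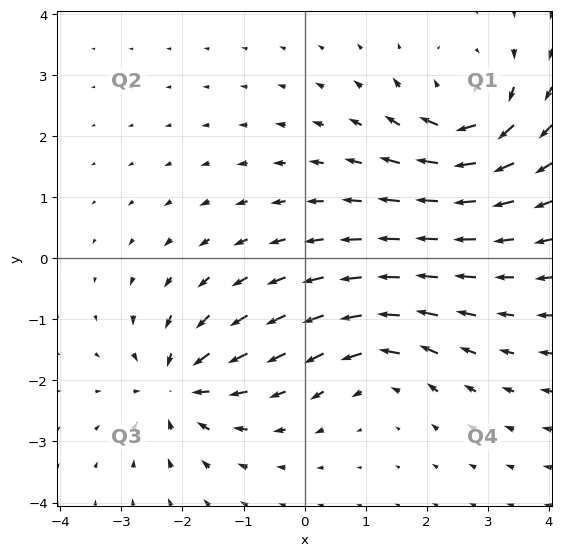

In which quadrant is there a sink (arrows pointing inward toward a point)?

The sink sits at approximately (-2.1, -2.1), which lies in quadrant Q3. The divergence there is about -6, negative as expected for a sink.

Q3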